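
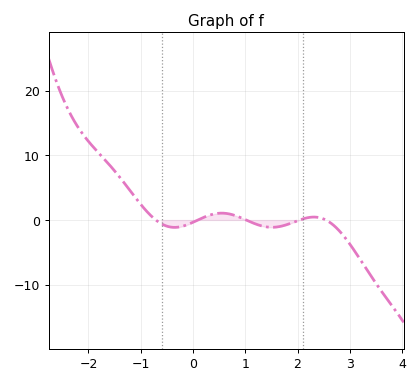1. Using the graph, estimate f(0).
-0.354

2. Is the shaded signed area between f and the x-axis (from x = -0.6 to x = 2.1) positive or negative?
negative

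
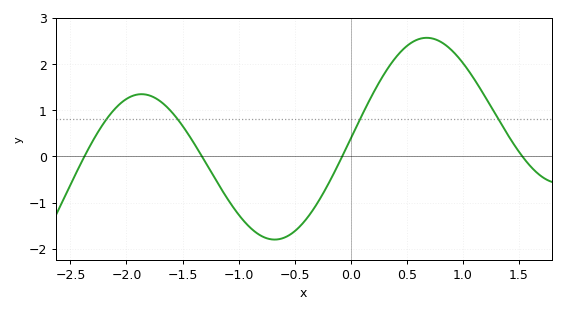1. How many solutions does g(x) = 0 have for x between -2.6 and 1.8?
4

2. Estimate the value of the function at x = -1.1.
-0.914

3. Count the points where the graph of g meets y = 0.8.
4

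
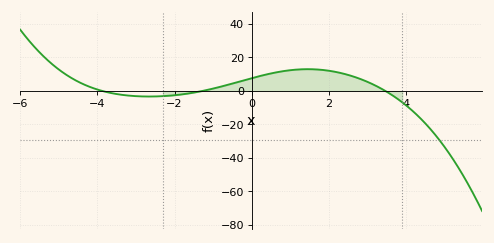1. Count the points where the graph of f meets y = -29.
1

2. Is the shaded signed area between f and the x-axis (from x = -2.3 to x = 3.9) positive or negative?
positive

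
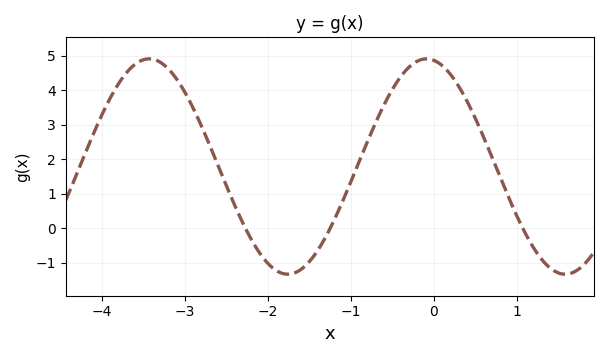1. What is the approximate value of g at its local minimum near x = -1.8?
-1.33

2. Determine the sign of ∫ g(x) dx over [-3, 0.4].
positive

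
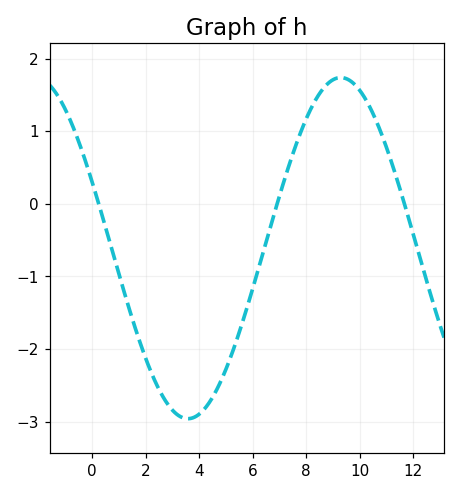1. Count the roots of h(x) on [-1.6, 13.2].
3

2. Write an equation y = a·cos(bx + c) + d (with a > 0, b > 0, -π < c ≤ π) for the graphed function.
y = 2.35cos(0.55x + 1.17) - 0.61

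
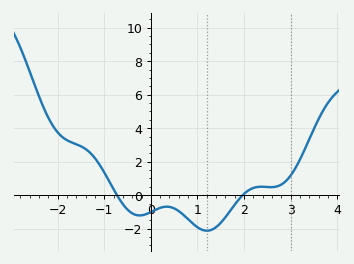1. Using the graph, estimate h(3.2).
2.2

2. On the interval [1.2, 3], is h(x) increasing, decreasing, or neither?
neither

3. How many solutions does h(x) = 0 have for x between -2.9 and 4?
2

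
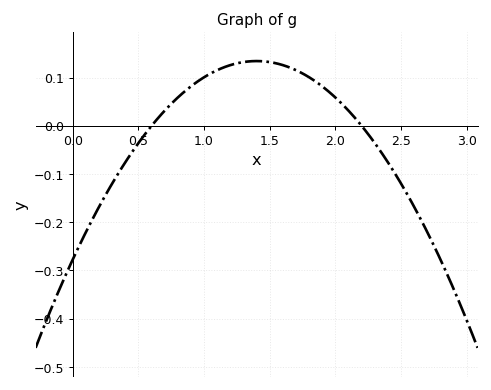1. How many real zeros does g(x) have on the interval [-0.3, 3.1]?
2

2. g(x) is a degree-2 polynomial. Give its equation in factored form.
y = -0.21(x - 0.6)(x - 2.2)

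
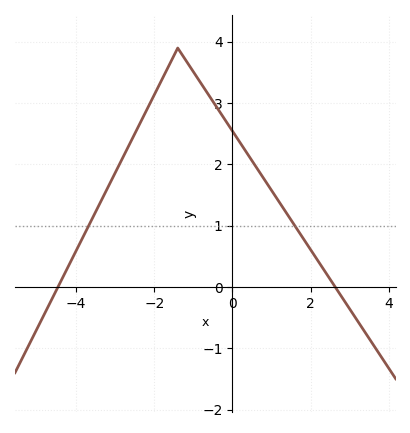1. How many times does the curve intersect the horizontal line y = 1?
2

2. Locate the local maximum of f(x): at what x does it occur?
-1.4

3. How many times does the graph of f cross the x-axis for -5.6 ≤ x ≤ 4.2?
2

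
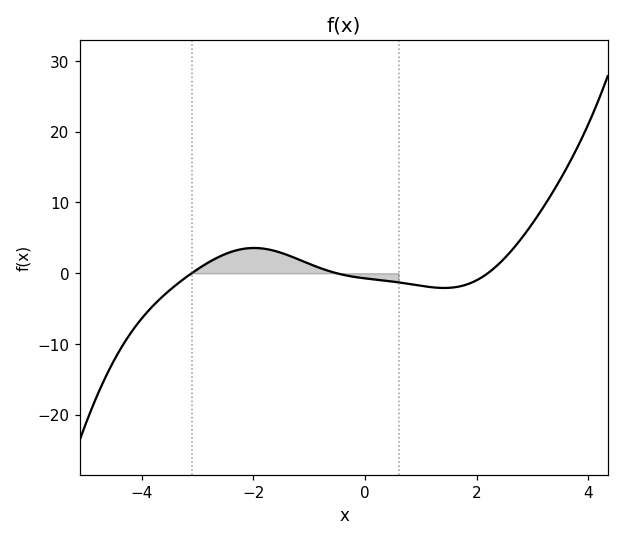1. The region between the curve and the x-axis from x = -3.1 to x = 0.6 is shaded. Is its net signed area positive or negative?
positive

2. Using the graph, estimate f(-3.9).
-6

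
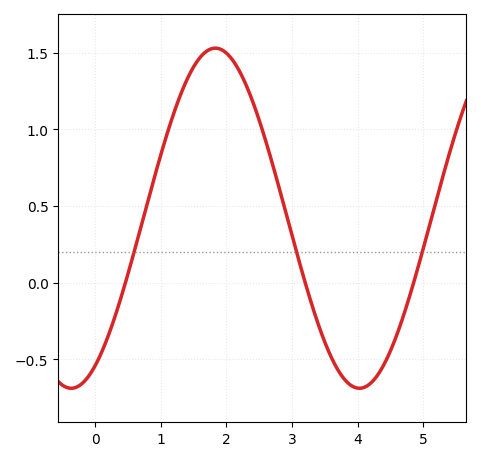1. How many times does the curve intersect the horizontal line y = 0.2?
3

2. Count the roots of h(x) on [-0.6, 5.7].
3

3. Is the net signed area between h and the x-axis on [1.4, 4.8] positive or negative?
positive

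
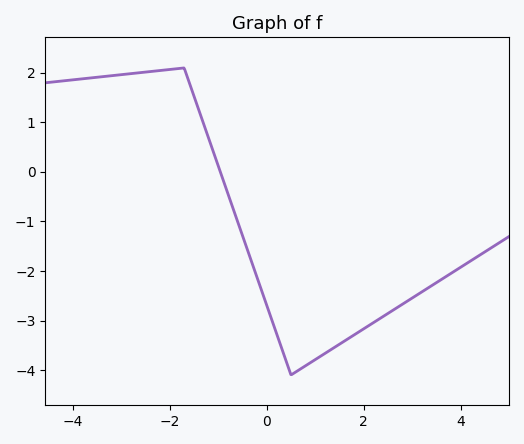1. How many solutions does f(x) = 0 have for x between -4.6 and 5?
1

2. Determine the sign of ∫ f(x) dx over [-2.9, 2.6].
negative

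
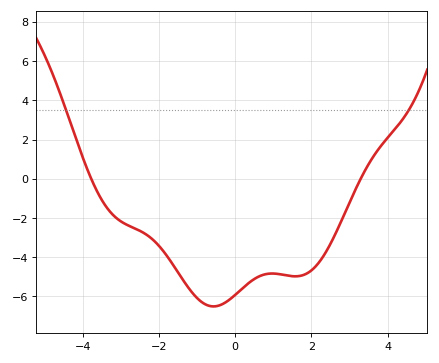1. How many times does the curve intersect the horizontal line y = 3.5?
2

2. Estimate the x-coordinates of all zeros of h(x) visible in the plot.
-3.8, 3.2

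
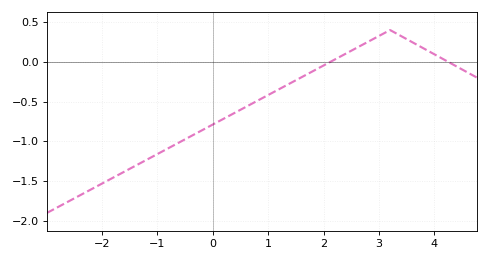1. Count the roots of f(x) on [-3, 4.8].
2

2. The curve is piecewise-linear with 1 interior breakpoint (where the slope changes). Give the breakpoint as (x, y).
(3.2, 0.4)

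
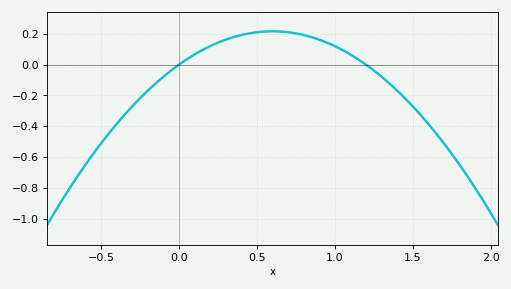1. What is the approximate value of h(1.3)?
-0.08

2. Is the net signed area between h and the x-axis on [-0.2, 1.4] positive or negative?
positive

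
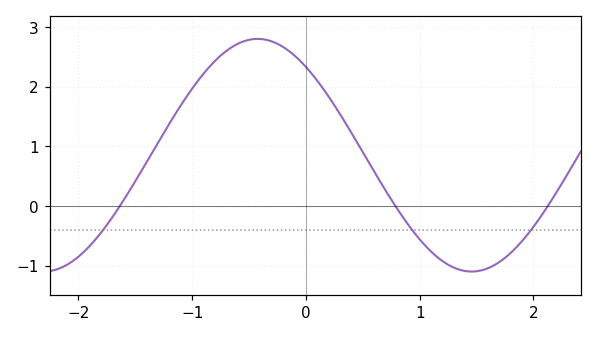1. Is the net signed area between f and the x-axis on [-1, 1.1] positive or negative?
positive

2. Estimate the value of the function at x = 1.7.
-0.94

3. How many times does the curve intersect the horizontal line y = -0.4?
3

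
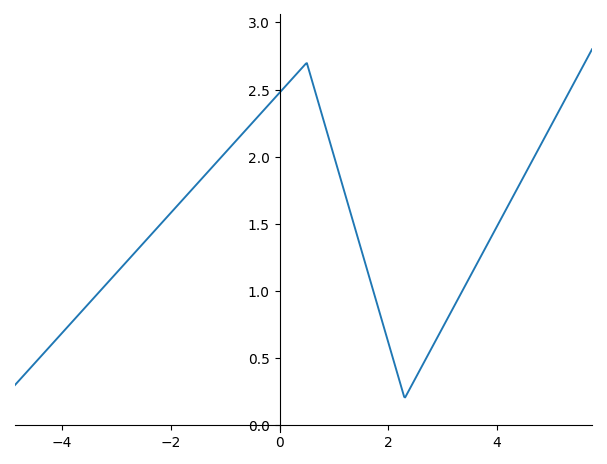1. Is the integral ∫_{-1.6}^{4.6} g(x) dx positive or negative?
positive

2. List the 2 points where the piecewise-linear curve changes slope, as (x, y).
(0.5, 2.7); (2.3, 0.2)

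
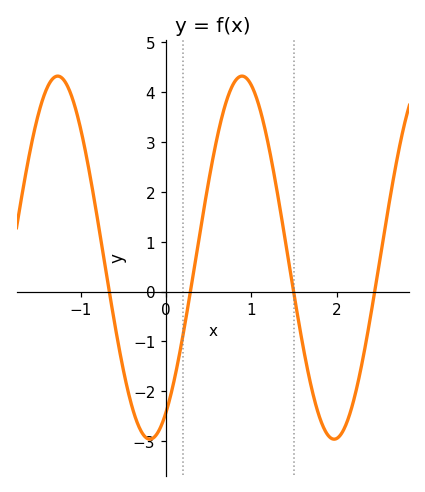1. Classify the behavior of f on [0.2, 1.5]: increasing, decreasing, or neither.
neither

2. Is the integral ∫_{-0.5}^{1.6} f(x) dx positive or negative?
positive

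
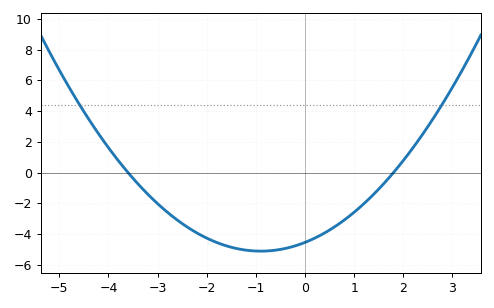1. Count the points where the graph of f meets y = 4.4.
2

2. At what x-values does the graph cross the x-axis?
-3.6, 1.8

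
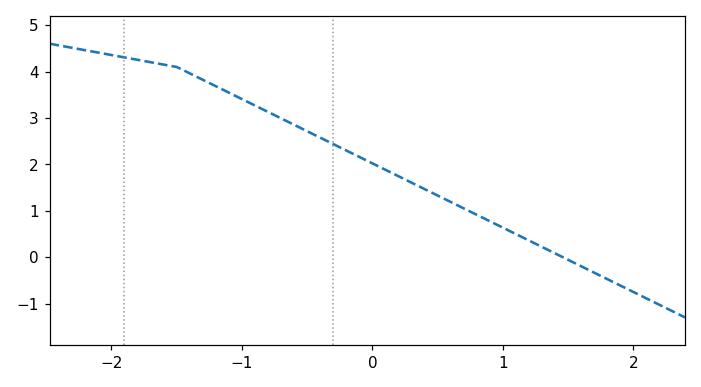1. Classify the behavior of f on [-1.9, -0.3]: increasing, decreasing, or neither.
decreasing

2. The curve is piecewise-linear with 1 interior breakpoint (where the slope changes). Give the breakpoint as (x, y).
(-1.5, 4.1)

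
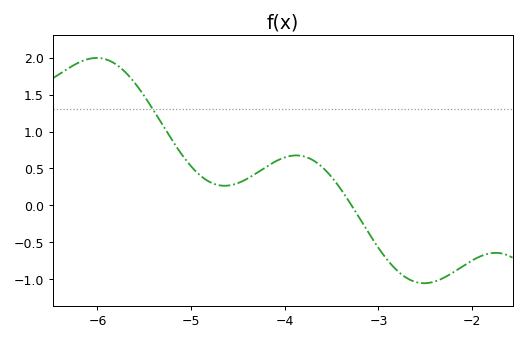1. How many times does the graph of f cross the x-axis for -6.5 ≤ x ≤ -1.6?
1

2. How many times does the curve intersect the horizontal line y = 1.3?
1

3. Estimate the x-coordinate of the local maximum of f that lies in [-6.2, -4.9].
-6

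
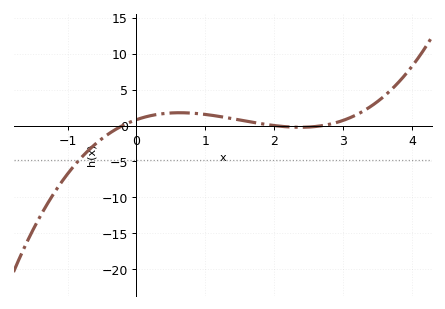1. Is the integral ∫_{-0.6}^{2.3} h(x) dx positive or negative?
positive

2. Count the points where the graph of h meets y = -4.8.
1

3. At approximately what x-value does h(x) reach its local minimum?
2.37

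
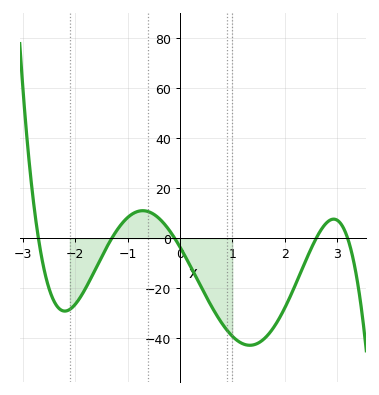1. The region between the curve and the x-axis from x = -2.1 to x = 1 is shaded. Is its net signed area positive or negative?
negative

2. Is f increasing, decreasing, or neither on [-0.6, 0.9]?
decreasing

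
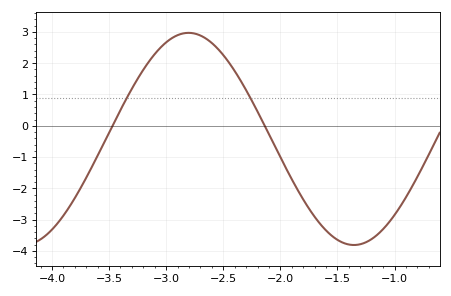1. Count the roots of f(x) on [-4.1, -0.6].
2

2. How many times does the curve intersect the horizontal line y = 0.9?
2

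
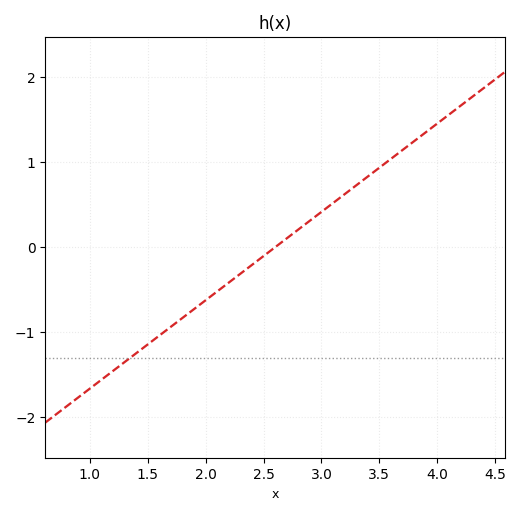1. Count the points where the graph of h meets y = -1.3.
1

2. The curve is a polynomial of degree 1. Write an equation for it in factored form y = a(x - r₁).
y = 1.04(x - 2.6)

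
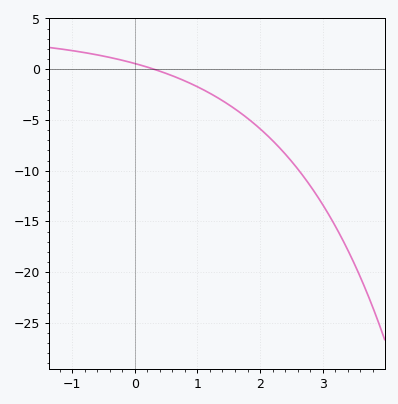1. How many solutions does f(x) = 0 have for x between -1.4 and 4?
1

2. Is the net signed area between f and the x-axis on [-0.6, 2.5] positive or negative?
negative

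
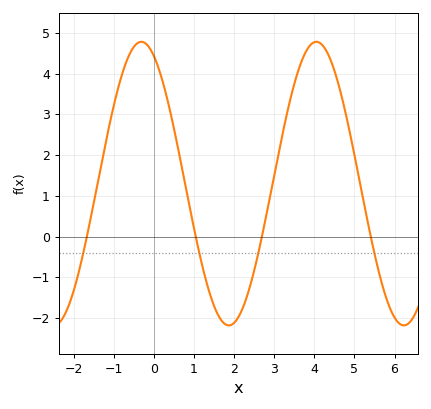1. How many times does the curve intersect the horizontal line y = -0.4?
4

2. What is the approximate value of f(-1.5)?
0.82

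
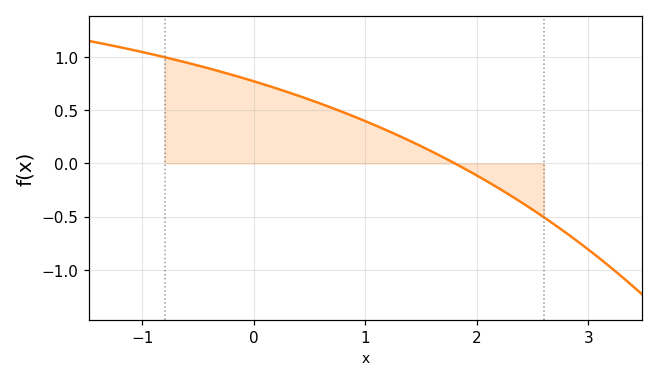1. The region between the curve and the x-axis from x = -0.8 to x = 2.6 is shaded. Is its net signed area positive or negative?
positive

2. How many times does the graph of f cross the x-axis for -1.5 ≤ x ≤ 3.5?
1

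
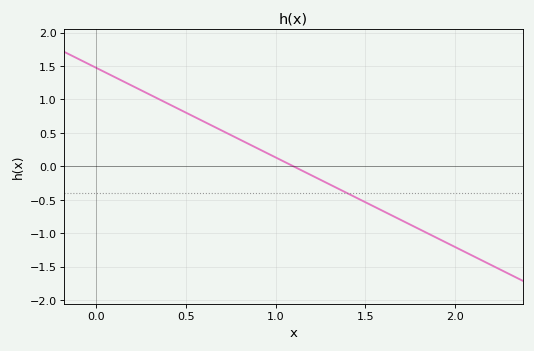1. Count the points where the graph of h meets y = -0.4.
1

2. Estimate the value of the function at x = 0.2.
1.21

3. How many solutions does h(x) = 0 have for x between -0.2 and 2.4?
1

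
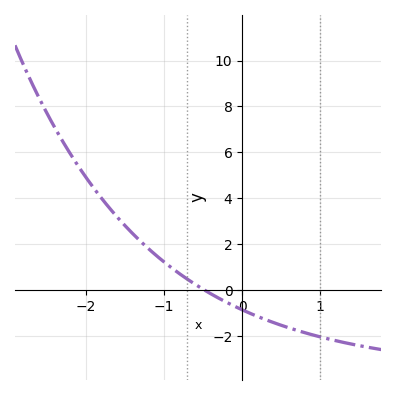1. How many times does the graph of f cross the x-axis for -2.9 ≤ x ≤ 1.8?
1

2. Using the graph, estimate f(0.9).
-1.95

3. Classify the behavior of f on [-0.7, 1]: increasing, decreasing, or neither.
decreasing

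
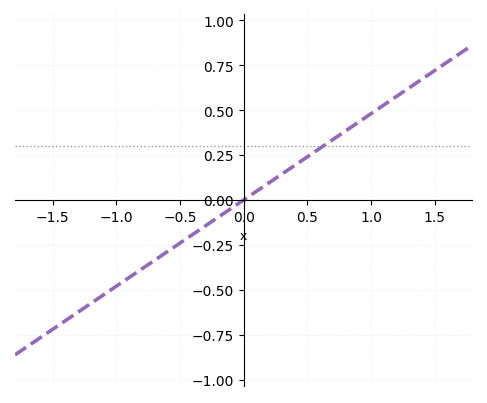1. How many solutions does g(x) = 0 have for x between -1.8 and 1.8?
1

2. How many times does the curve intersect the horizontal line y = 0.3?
1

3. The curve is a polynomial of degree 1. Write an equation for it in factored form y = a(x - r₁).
y = 0.48(x - 0)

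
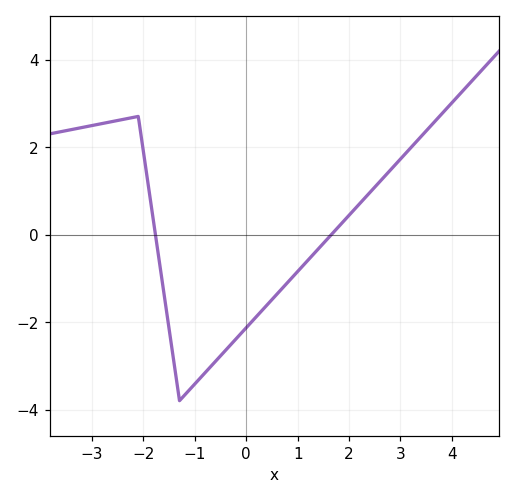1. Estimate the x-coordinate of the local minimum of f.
-1.2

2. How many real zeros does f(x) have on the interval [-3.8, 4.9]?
2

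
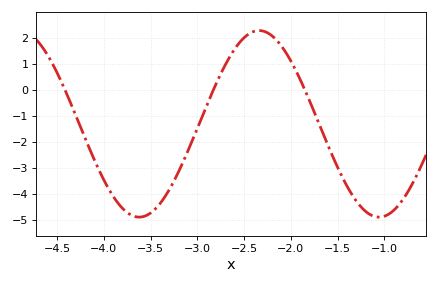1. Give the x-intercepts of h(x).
-4.42, -2.83, -1.85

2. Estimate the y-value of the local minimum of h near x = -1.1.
-4.89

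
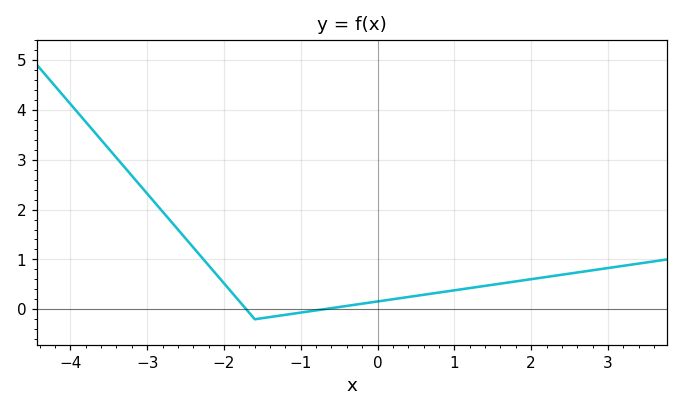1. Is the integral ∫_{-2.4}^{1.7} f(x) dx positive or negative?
positive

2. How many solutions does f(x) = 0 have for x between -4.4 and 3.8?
2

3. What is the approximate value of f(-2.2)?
0.879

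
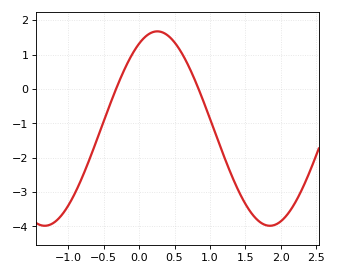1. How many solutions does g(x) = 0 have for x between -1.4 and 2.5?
2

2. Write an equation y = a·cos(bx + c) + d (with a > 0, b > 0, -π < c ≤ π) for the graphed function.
y = 2.83cos(1.98x - 0.51) - 1.15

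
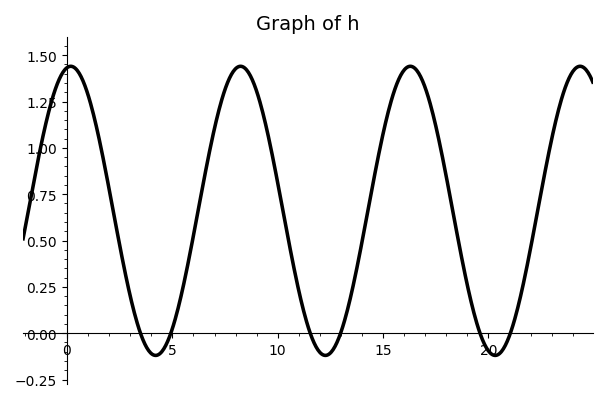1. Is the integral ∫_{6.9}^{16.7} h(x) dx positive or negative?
positive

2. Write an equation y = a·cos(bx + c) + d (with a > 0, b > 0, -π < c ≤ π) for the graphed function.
y = 0.78cos(0.78x - 0.14) + 0.66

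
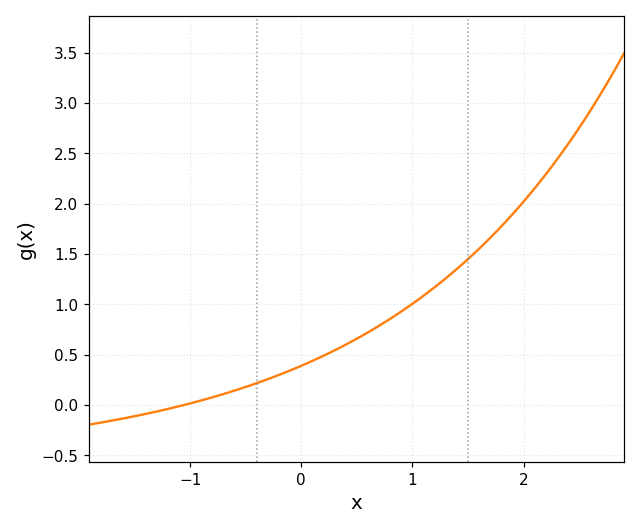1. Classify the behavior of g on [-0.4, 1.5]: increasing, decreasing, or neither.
increasing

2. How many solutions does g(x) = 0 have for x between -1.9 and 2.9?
1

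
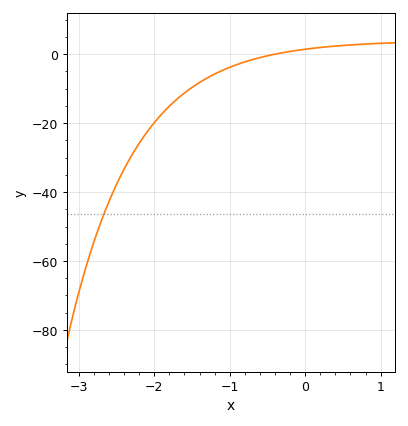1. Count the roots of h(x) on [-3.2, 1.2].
1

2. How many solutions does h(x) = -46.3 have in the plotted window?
1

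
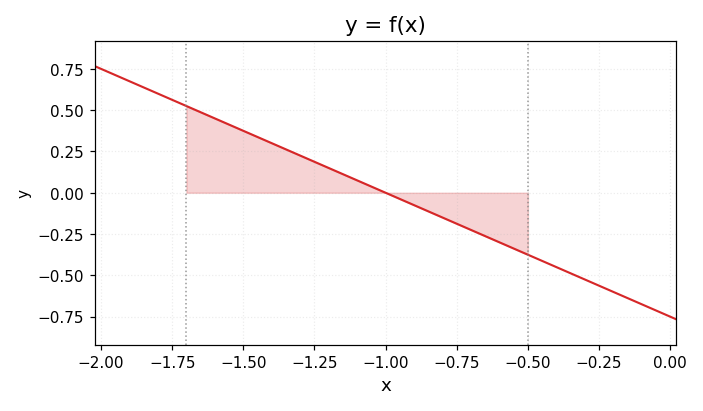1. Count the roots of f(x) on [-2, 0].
1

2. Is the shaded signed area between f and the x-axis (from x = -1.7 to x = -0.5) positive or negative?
positive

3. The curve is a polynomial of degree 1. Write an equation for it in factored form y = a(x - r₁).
y = -0.75(x + 1)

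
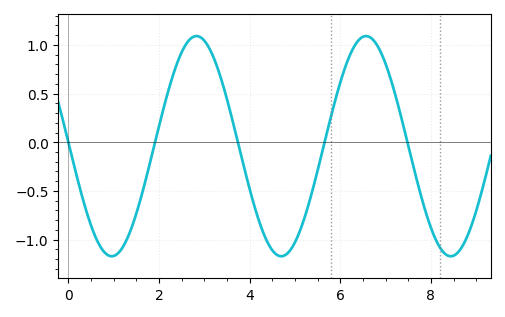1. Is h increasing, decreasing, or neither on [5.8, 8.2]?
neither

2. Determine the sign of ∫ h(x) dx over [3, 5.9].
negative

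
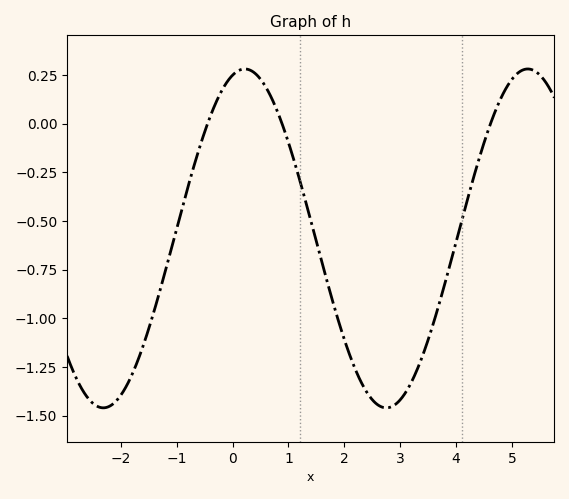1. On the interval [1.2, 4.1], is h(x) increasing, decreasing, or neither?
neither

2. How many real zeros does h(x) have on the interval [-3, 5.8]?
3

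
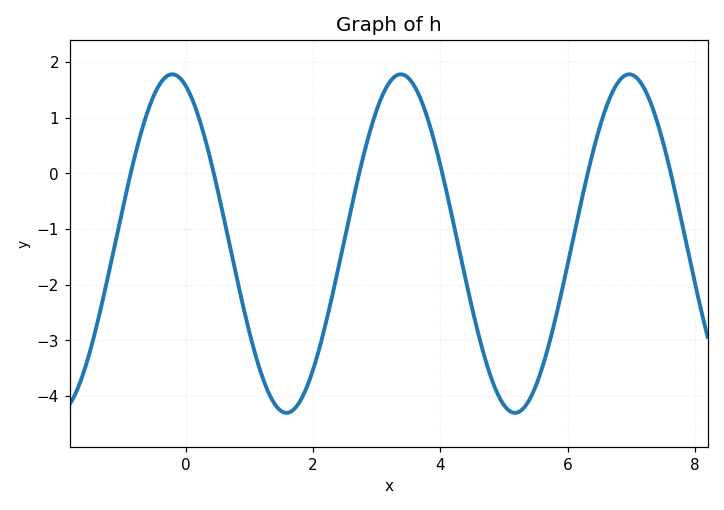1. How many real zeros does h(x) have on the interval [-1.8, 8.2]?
6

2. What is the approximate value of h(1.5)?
-4.27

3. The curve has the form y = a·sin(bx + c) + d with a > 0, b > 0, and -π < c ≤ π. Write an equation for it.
y = 3.04sin(1.75x + 1.94) - 1.26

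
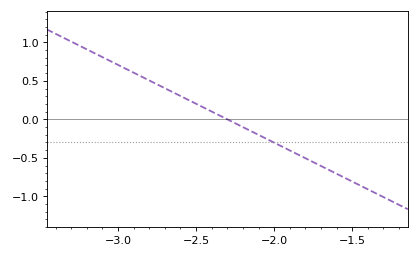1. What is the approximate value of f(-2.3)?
0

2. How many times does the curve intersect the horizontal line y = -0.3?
1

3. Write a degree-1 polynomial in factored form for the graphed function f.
y = -1.01(x + 2.3)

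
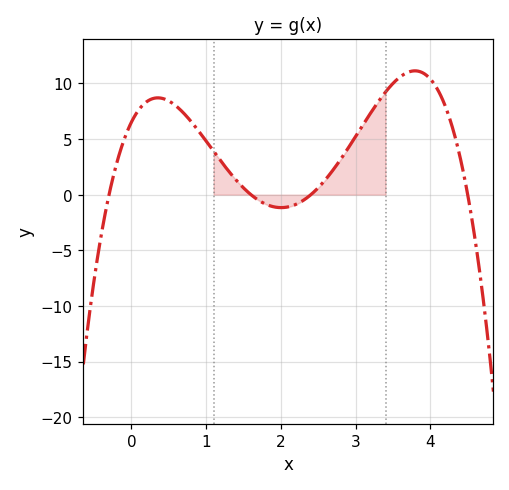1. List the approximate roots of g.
-0.3, 1.6, 2.4, 4.5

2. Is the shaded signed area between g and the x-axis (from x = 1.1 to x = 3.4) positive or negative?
positive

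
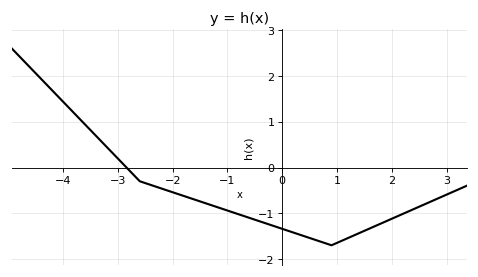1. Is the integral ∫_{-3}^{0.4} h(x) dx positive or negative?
negative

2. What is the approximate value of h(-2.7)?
-0.2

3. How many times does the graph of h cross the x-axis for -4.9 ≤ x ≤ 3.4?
1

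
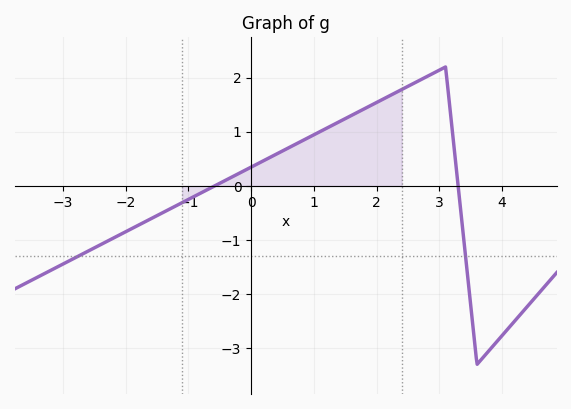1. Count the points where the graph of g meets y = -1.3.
2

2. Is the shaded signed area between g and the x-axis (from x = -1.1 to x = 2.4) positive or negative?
positive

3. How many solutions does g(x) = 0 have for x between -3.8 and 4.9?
2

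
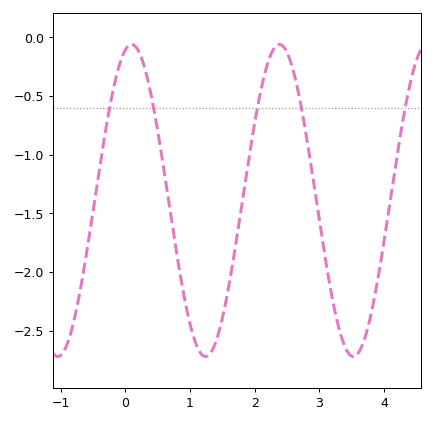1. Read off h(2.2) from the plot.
-0.225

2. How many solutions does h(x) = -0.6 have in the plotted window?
5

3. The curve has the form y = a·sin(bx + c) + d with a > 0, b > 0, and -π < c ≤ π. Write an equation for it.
y = 1.33sin(2.75x + 1.3) - 1.39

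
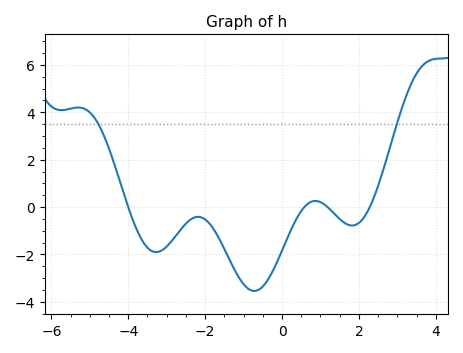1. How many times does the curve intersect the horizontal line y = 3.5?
2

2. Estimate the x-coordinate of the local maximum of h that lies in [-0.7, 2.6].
0.8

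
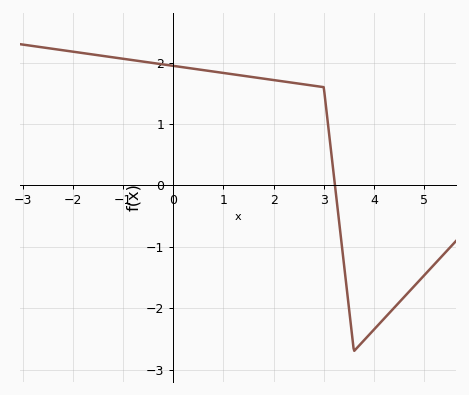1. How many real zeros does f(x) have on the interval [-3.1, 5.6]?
1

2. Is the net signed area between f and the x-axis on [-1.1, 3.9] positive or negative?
positive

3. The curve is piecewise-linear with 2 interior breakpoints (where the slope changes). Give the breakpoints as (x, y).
(3, 1.6); (3.6, -2.7)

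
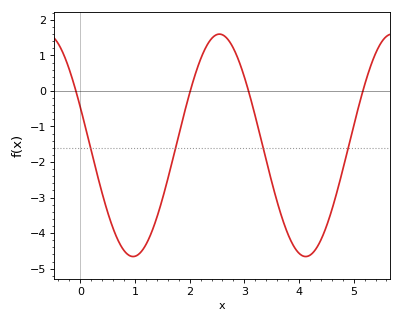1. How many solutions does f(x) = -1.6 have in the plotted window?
4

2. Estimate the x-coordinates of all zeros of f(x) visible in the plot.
-0.081, 2.01, 3.08, 5.17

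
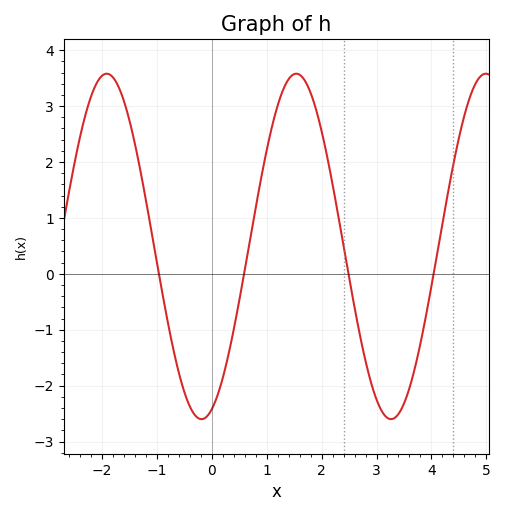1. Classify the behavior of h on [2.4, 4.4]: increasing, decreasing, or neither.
neither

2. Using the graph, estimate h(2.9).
-1.94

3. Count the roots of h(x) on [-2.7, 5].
4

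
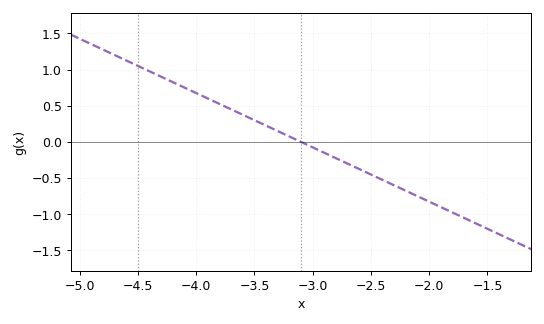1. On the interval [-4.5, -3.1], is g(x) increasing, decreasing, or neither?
decreasing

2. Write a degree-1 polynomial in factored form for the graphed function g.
y = -0.75(x + 3.1)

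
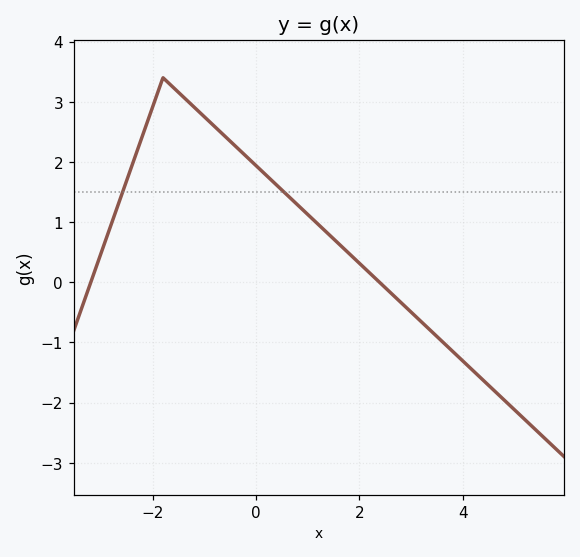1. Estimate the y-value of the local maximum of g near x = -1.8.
3.4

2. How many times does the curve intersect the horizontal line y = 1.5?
2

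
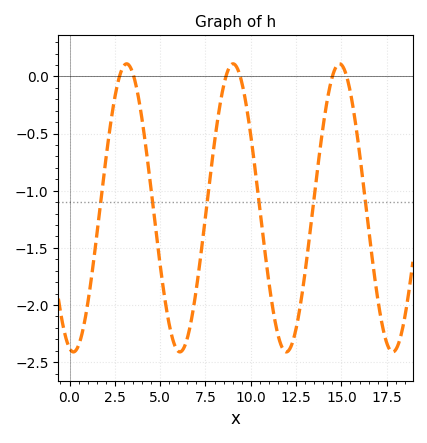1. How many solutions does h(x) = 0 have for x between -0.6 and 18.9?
6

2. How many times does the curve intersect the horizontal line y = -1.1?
6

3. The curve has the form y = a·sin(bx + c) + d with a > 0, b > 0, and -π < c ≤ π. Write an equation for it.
y = 1.26sin(1.1x - 1.8) - 1.15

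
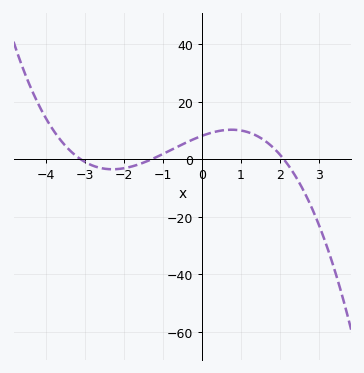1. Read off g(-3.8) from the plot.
10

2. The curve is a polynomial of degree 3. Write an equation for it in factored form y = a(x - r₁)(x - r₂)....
y = -0.97(x + 3.1)(x + 1.3)(x - 2.1)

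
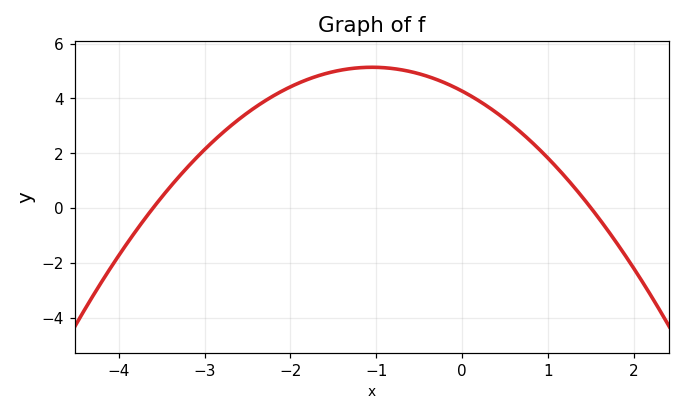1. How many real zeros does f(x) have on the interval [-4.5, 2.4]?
2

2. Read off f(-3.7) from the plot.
-0.411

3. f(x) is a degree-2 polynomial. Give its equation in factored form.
y = -0.79(x + 3.6)(x - 1.5)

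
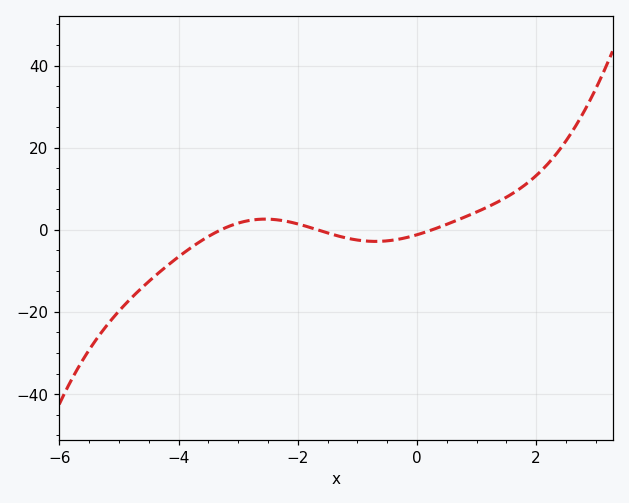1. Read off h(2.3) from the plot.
18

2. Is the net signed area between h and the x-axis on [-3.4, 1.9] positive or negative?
positive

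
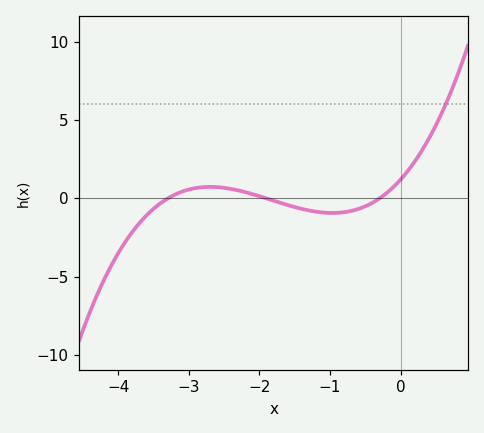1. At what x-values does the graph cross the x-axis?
-3.3, -1.9, -0.3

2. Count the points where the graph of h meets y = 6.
1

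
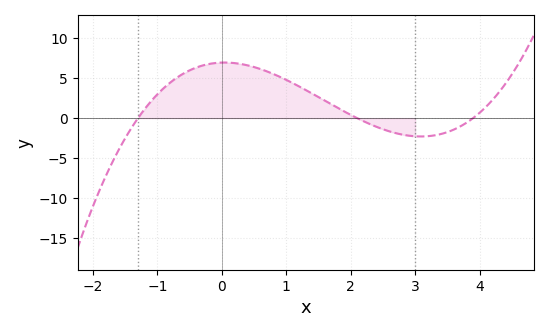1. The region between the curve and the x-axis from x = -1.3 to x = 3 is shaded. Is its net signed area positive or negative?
positive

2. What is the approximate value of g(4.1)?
1.4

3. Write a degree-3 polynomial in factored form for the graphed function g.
y = 0.65(x + 1.3)(x - 2.1)(x - 3.9)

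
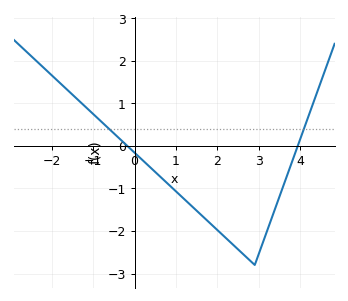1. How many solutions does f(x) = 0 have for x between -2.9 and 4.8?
2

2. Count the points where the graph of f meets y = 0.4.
2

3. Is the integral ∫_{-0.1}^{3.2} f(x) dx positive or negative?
negative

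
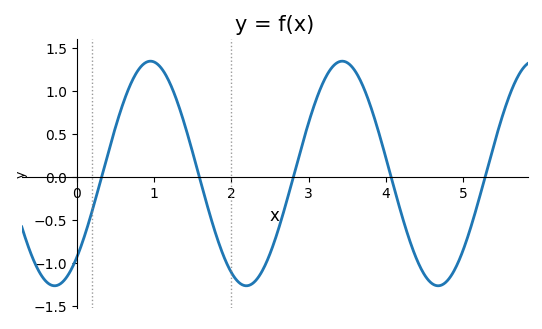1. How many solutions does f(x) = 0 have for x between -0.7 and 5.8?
5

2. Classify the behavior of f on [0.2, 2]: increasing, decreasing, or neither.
neither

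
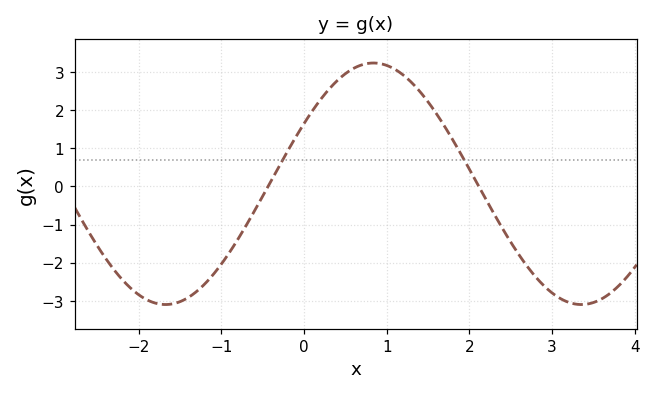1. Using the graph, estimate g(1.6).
1.9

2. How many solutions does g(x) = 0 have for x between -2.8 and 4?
2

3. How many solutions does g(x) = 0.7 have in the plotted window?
2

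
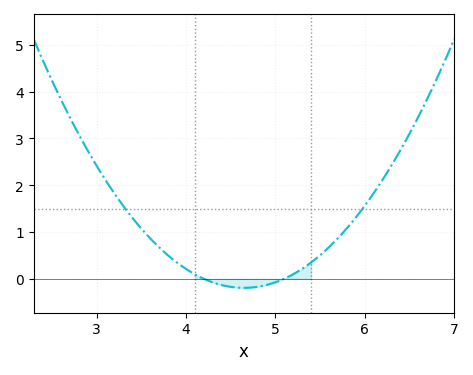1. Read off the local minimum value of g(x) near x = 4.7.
-0.2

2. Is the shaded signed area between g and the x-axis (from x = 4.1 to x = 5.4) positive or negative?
negative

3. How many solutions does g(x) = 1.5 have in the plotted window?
2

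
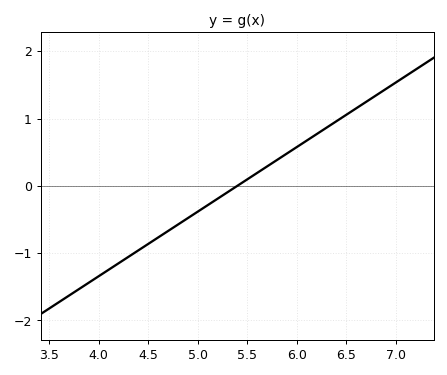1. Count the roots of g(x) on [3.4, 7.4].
1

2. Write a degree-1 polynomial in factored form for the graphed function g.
y = 0.96(x - 5.4)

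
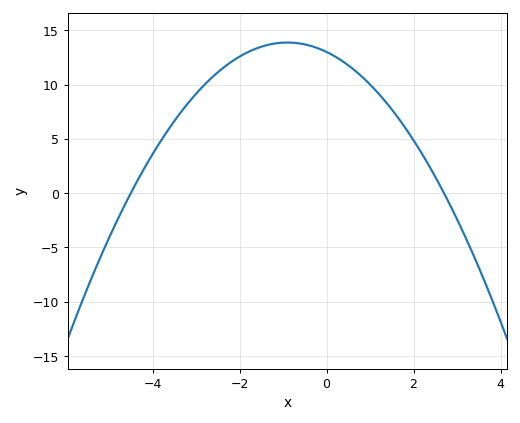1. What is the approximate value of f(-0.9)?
13.9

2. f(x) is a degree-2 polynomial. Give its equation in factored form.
y = -1.07(x + 4.5)(x - 2.7)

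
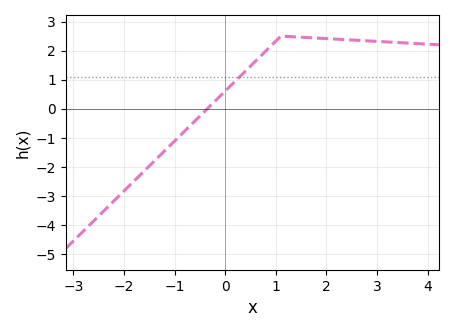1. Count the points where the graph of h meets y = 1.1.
1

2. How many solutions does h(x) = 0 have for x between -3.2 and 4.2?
1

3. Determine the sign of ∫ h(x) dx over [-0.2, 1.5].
positive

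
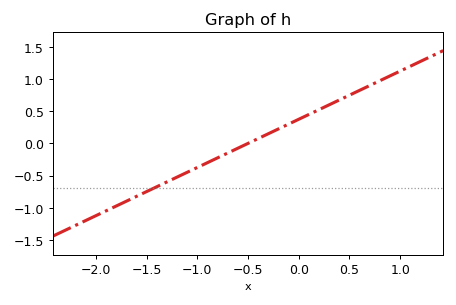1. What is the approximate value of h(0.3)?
0.6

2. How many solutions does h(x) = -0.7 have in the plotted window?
1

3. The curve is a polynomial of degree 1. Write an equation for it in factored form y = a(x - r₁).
y = 0.75(x + 0.5)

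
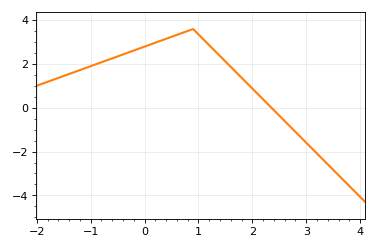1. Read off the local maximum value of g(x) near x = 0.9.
3.6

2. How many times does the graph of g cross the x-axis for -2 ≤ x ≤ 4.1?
1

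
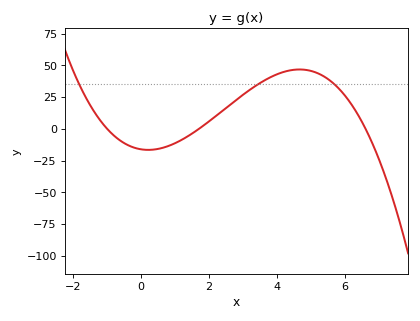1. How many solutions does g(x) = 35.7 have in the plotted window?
3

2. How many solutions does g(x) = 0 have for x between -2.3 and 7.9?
3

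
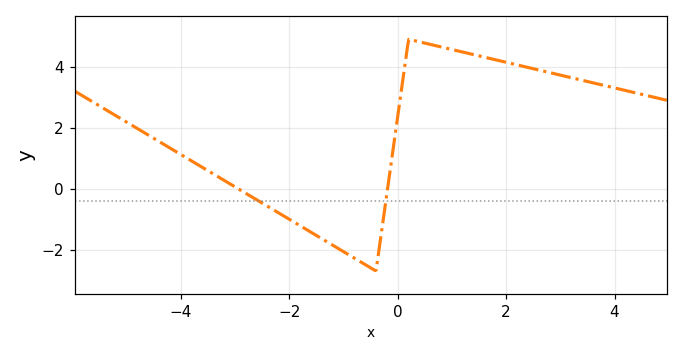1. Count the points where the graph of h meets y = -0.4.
2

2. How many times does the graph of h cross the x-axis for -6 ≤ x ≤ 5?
2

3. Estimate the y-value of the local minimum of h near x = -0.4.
-2.6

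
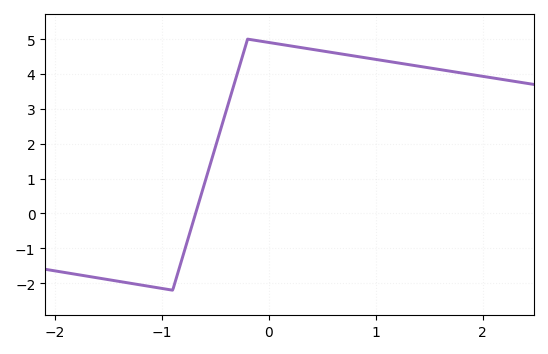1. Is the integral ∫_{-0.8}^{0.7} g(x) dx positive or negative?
positive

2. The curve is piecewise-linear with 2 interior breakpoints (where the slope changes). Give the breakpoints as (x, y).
(-0.9, -2.2); (-0.2, 5)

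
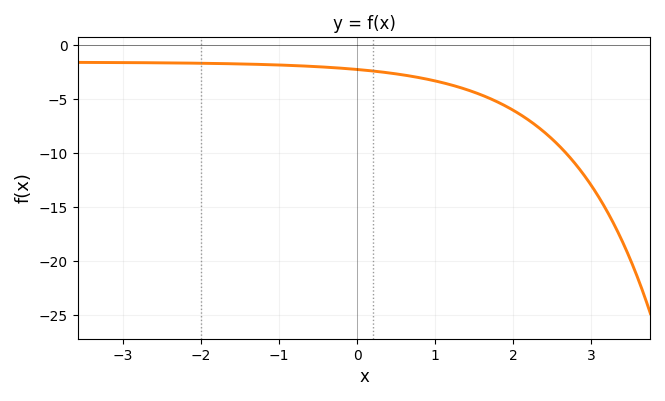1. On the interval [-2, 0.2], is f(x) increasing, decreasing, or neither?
decreasing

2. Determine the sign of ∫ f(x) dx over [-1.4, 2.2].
negative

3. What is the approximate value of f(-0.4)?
-2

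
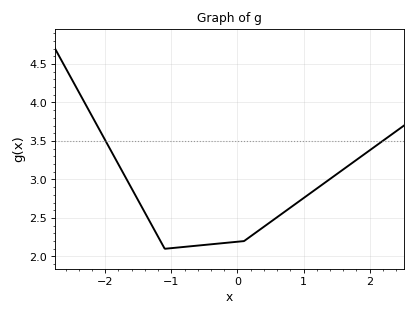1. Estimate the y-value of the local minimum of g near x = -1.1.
2.1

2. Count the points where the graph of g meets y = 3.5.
2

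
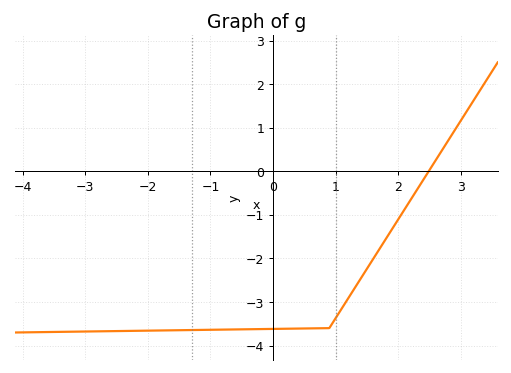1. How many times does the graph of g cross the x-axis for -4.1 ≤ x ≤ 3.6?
1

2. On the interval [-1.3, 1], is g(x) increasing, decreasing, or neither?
increasing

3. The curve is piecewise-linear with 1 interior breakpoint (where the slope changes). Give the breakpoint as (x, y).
(0.9, -3.6)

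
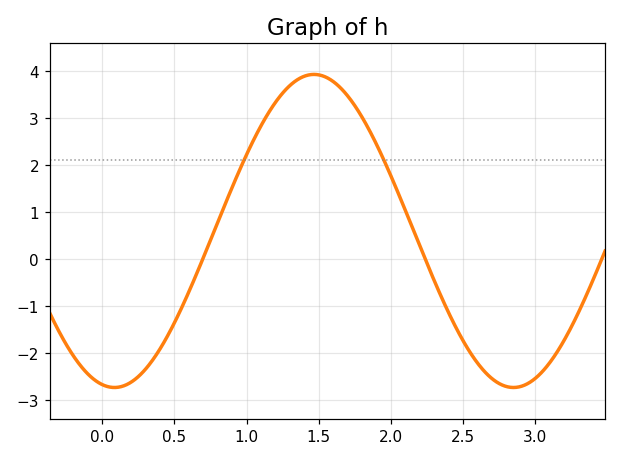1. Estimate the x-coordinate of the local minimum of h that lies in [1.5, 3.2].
2.85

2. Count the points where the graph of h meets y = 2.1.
2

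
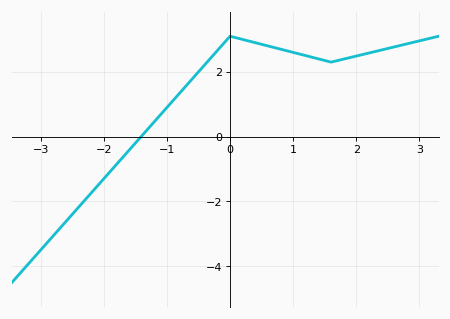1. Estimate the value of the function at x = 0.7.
2.75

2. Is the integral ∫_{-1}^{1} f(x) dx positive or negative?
positive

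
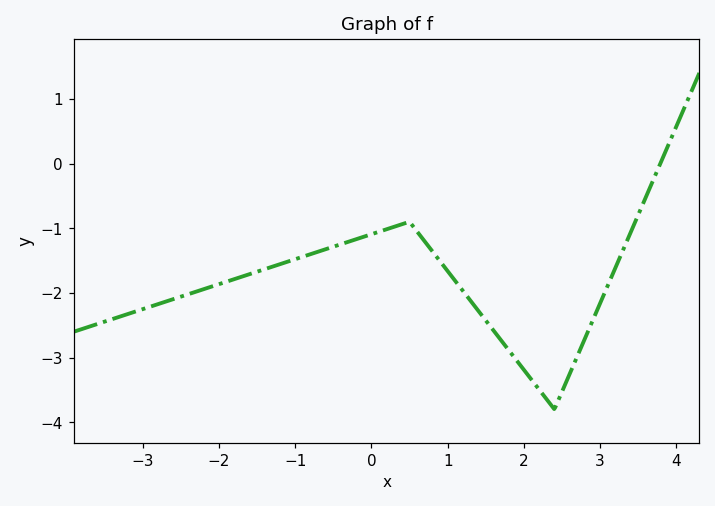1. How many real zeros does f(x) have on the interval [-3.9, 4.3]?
1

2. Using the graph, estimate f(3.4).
-1.1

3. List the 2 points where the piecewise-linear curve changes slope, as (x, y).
(0.5, -0.9); (2.4, -3.8)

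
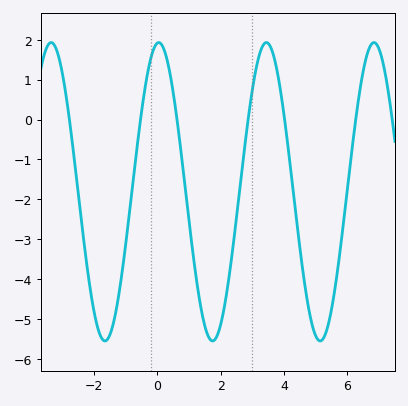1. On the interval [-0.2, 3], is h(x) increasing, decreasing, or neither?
neither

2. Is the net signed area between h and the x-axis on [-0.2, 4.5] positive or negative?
negative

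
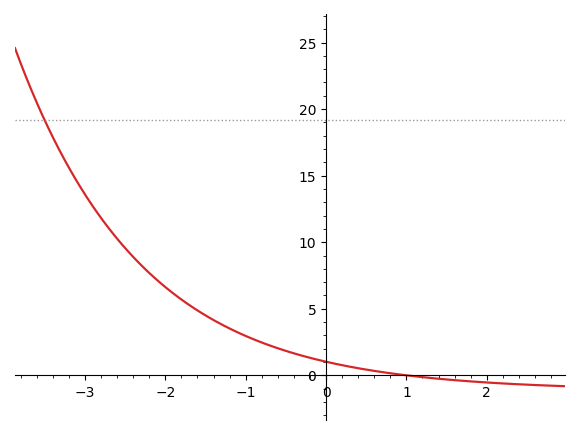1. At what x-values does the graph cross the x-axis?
1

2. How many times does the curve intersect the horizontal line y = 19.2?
1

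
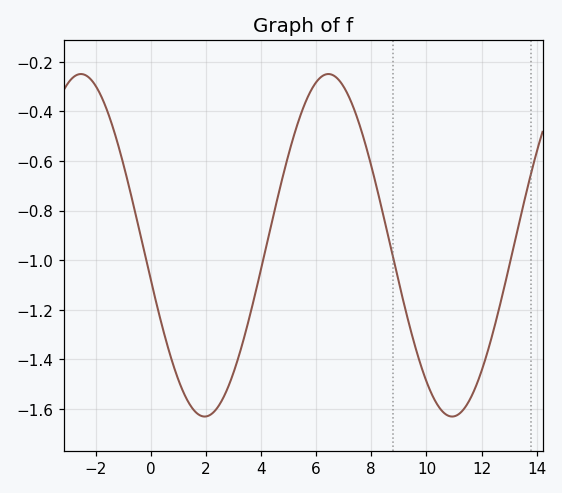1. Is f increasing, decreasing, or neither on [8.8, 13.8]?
neither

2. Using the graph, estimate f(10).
-1.49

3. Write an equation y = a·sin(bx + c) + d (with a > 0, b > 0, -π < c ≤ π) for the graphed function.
y = 0.69sin(0.7x - 2.94) - 0.94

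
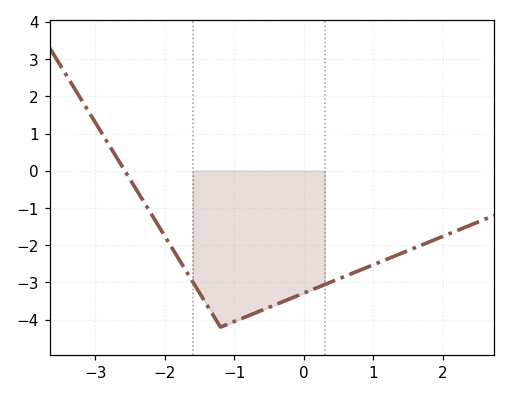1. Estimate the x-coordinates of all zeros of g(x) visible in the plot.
-2.58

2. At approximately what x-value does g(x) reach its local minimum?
-1.2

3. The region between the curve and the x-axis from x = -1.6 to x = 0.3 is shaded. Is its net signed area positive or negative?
negative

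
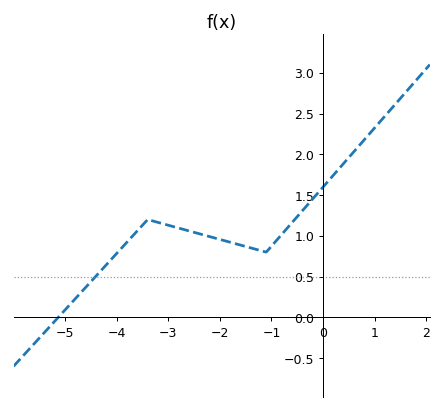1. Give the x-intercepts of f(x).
-5.13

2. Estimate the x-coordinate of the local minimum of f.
-1.1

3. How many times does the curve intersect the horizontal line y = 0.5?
1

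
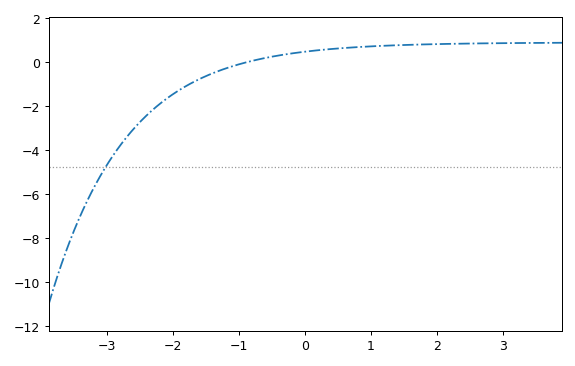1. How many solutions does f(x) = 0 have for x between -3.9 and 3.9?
1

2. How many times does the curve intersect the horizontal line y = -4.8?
1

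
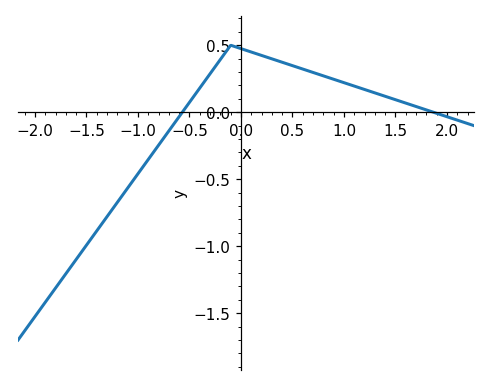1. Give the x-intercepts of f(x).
-0.569, 1.87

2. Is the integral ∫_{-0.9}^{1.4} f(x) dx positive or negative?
positive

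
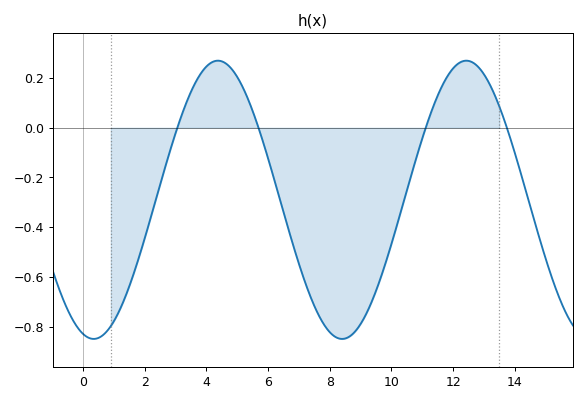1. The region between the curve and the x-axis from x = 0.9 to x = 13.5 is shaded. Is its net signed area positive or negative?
negative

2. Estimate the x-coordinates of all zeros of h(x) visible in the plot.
3, 5.6, 11.2, 13.8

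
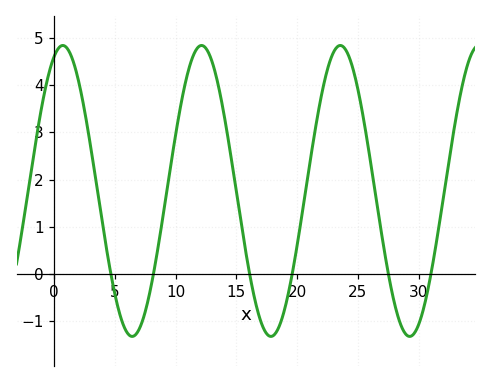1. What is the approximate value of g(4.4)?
0.397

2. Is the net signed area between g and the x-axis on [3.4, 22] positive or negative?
positive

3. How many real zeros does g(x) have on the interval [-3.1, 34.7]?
6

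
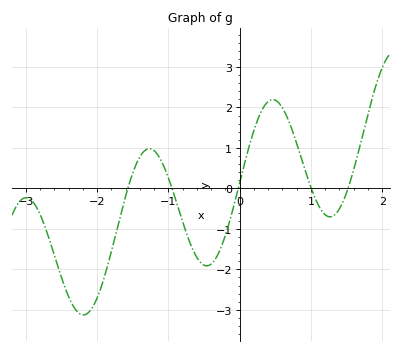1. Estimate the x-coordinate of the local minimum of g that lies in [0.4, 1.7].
1.27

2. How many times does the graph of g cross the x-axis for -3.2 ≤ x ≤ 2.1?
5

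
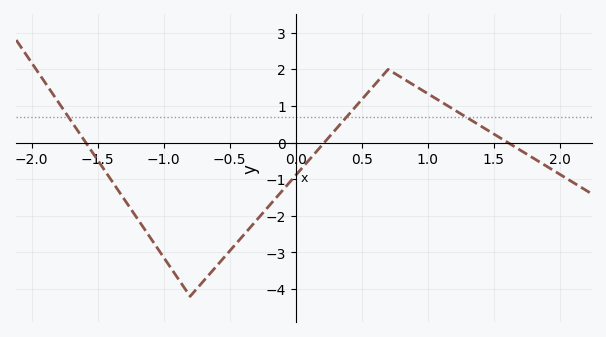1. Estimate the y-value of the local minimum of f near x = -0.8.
-4.2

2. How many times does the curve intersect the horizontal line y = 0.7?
3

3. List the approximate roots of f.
-1.6, 0.2, 1.6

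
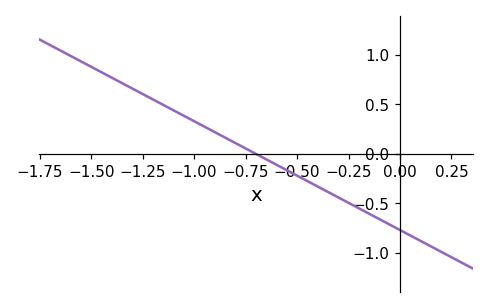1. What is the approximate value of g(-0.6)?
-0.1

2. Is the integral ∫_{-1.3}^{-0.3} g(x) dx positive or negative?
positive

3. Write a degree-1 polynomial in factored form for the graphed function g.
y = -1.1(x + 0.7)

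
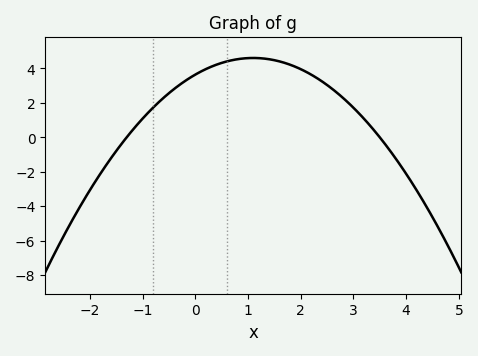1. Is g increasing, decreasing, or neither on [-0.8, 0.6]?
increasing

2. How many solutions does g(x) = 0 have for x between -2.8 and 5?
2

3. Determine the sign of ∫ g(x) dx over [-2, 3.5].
positive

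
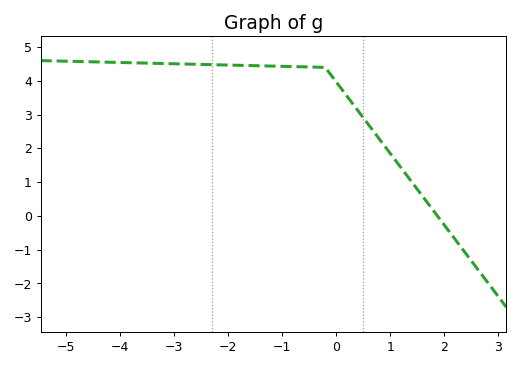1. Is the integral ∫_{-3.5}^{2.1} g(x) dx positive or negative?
positive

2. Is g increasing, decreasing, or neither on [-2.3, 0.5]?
decreasing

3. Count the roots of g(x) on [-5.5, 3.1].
1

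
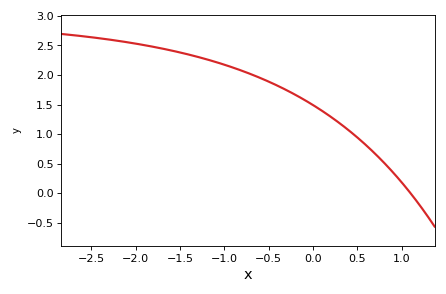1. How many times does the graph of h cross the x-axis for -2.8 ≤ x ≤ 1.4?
1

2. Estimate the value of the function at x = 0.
1.49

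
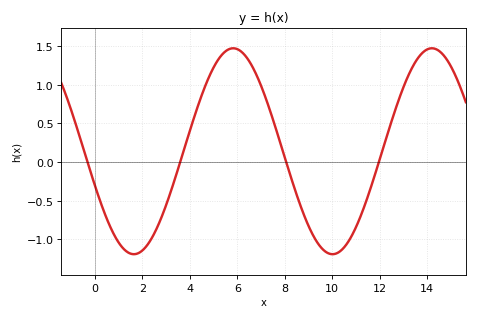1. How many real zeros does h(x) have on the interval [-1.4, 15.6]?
4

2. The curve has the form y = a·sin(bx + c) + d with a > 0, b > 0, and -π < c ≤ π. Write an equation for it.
y = 1.33sin(0.75x - 2.8) + 0.14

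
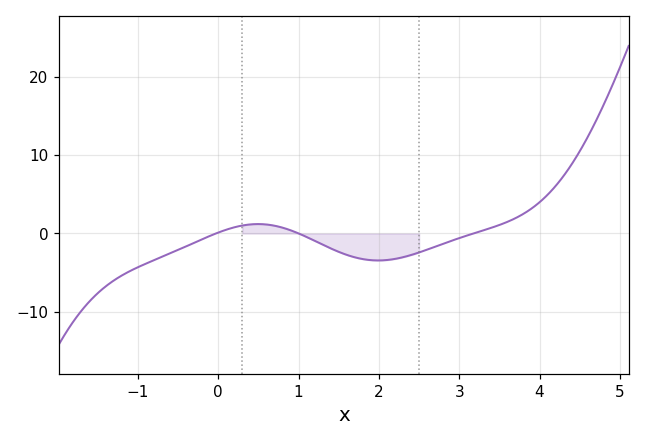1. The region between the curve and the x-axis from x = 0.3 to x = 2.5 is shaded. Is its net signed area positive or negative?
negative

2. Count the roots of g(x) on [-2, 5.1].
3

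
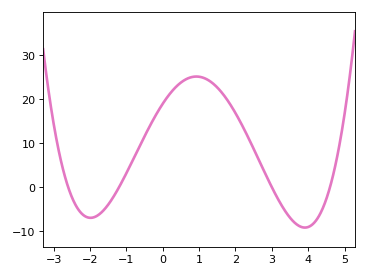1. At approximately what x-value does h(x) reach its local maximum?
1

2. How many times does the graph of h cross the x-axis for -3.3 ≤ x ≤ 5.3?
4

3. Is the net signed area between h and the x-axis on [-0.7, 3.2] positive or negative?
positive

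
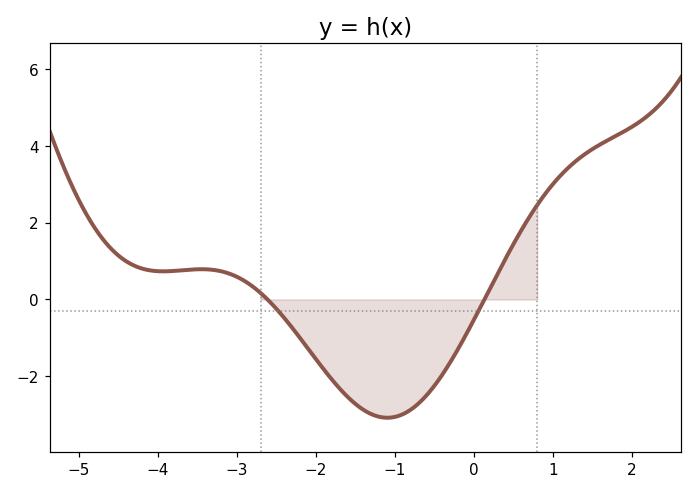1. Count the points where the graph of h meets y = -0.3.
2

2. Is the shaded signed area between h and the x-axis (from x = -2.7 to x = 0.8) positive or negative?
negative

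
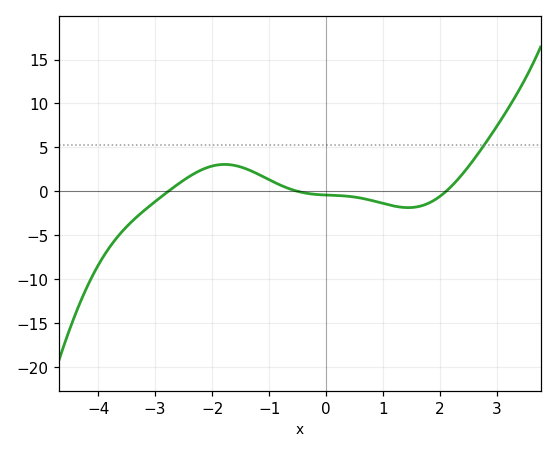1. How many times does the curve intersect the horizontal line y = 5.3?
1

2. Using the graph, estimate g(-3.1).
-1.5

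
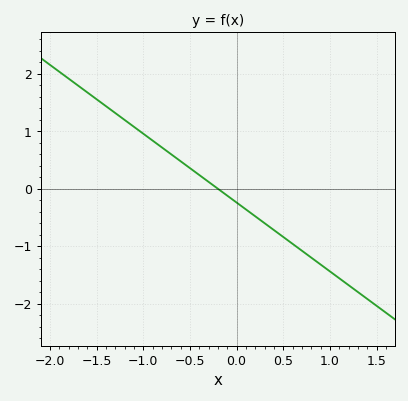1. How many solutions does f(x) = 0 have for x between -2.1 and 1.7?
1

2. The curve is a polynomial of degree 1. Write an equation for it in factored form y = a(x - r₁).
y = -1.2(x + 0.2)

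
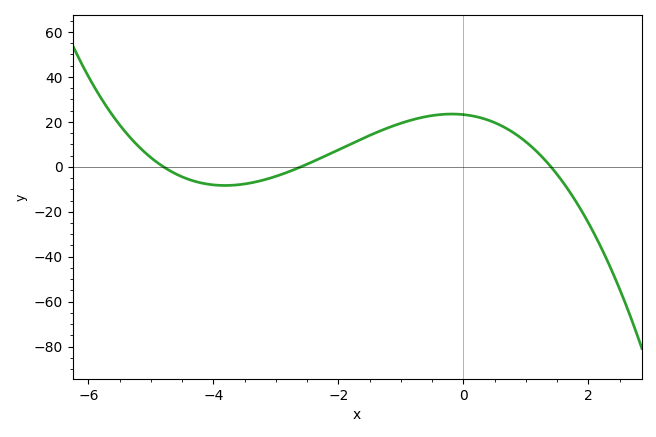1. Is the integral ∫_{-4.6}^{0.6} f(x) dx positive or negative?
positive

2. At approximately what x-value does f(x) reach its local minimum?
-3.81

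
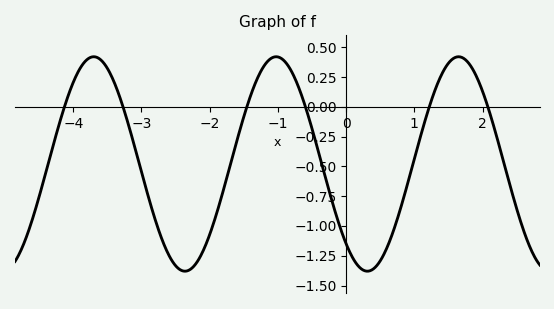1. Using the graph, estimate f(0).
-1.15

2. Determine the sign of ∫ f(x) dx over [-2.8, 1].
negative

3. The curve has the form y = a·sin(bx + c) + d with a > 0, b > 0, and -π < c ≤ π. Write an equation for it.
y = 0.9sin(2.4x - 2.3) - 0.48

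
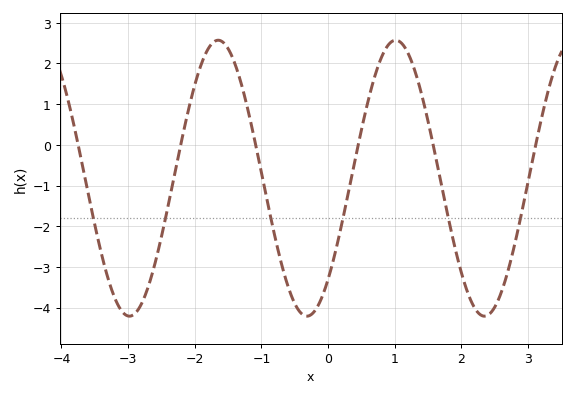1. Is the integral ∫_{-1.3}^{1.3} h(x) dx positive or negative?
negative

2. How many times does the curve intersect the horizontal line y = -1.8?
6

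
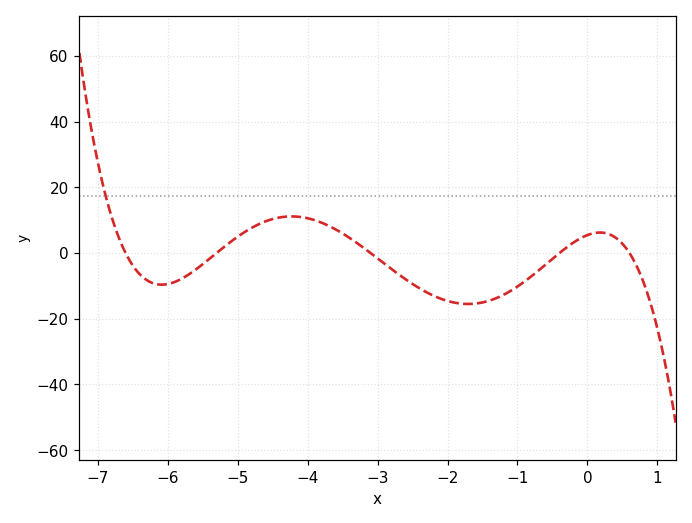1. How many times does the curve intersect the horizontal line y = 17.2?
1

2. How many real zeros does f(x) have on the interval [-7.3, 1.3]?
5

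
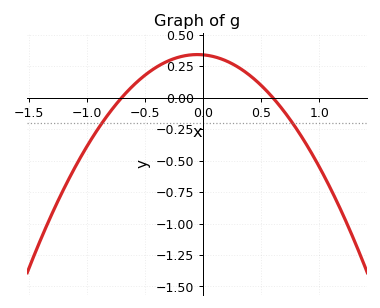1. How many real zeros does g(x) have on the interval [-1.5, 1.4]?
2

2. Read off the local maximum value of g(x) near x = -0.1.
0.34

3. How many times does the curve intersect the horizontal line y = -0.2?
2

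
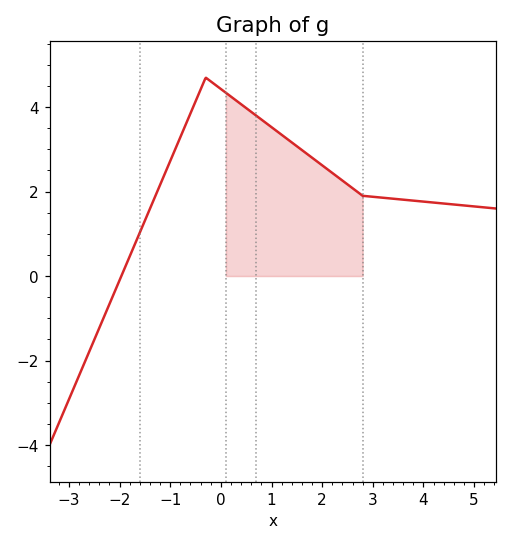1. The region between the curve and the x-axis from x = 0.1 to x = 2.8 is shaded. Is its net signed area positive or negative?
positive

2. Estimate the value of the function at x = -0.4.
4.4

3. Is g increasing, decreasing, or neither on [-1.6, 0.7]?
neither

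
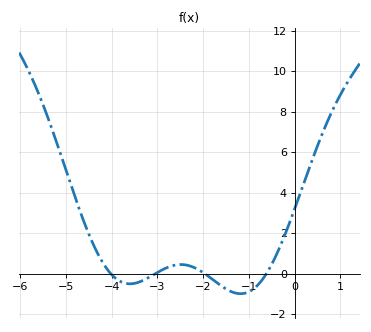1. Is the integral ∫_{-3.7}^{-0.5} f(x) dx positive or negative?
negative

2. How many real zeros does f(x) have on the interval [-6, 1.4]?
4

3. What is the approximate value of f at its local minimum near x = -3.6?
-0.509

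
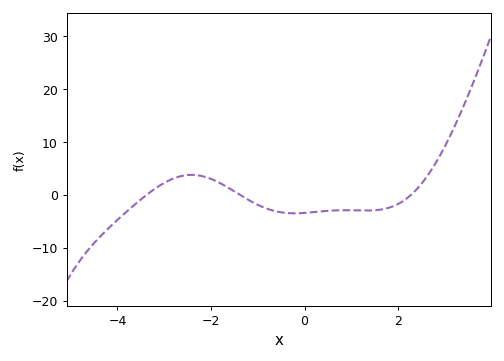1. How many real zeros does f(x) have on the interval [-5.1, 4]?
3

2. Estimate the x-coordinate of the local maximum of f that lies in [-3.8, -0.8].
-2.42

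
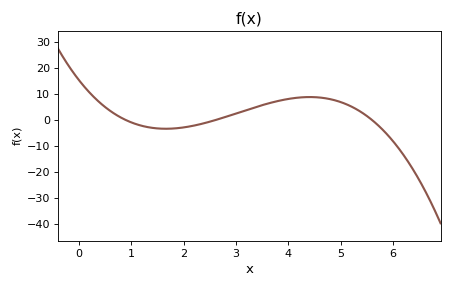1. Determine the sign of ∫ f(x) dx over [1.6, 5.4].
positive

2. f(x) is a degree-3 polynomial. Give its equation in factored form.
y = -1.18(x - 0.9)(x - 2.6)(x - 5.6)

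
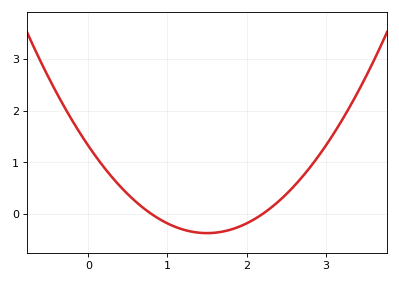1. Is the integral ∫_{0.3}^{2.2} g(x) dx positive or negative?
negative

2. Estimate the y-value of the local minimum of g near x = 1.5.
-0.4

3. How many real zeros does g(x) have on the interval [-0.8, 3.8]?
2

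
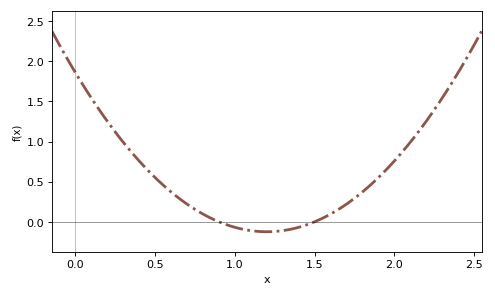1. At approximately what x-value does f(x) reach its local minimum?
1.2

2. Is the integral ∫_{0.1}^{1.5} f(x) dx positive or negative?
positive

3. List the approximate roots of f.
0.9, 1.5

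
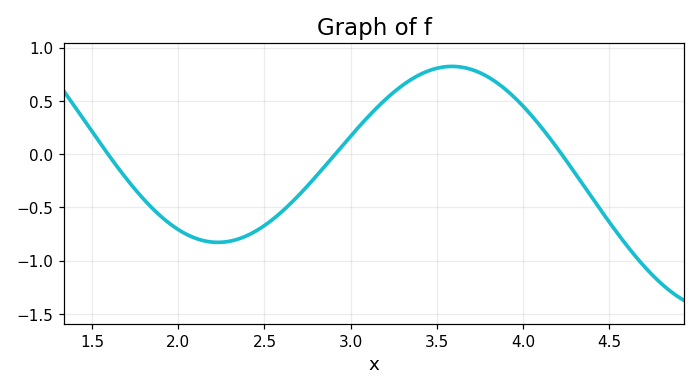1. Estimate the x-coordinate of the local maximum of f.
3.6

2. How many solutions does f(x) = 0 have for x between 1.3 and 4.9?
3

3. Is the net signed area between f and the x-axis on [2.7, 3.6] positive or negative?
positive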